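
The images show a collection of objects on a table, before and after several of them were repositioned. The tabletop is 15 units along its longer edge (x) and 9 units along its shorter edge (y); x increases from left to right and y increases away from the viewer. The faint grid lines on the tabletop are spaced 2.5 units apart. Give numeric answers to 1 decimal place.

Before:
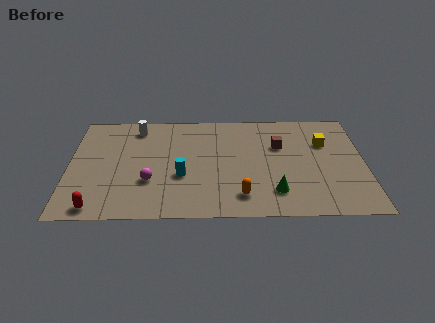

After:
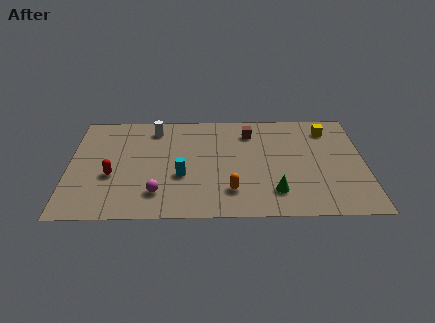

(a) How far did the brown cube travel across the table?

1.9

The brown cube was near (10.7, 5.9) before and (9.2, 7.1) after, so it travelled √(1.5² + 1.2²) ≈ 1.9 units.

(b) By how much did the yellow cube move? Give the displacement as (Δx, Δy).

(0.2, 1.2)

The yellow cube was at about (13.0, 6.1) and moved to about (13.2, 7.3).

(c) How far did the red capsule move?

2.7

The red capsule moved from about (1.5, 0.9) to (2.2, 3.5), a distance of √(0.7² + 2.6²) ≈ 2.7.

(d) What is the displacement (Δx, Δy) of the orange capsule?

(-0.5, 0.4)

The orange capsule started near (8.7, 1.7) and ended near (8.2, 2.1).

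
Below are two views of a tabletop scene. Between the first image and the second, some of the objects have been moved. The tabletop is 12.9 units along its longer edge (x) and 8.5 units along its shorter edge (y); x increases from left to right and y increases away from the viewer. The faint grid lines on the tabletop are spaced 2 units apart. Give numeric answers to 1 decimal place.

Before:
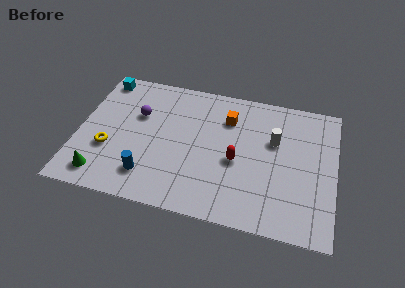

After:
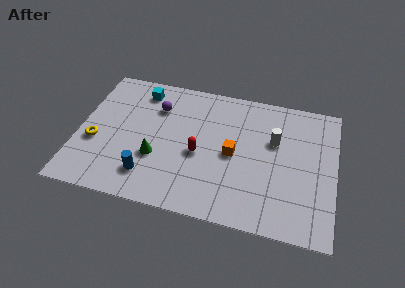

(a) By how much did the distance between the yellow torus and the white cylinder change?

+0.6

Before: roughly 8.5 units apart; after: 9.1. That's 0.6 units further apart.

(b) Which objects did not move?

the blue cylinder and the white cylinder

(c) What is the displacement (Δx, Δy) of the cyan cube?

(2.0, -0.4)

The cyan cube started near (0.9, 7.5) and ended near (2.9, 7.1).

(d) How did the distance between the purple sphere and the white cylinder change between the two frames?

-0.8

Before: roughly 6.9 units apart; after: 6.1. That's 0.8 units closer together.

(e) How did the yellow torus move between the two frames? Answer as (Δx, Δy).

(-0.7, 0.3)

From the two frames, the yellow torus sits at roughly (1.6, 3.0) before and (0.9, 3.3) after.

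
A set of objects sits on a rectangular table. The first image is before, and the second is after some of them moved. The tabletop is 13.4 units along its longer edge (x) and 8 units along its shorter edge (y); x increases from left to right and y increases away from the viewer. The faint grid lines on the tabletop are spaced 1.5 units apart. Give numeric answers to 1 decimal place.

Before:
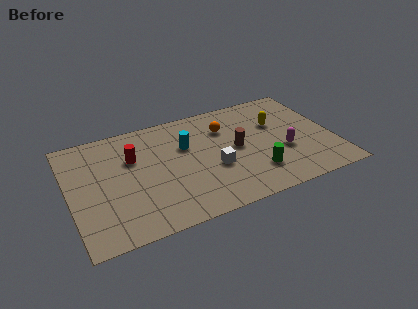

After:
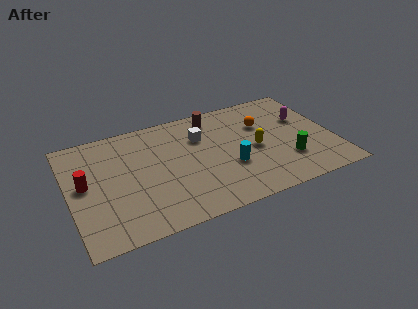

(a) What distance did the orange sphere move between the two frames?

1.9

The orange sphere was near (8.1, 5.8) before and (10.0, 5.4) after, so it travelled √(1.9² + 0.4²) ≈ 1.9 units.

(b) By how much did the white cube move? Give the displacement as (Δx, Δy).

(-0.4, 2.5)

The white cube was at about (7.2, 3.1) and moved to about (6.8, 5.6).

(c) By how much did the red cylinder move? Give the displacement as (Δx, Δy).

(-2.5, -1.0)

From the two frames, the red cylinder sits at roughly (3.3, 5.3) before and (0.8, 4.3) after.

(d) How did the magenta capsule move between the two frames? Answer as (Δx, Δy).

(1.3, 2.1)

The magenta capsule started near (10.8, 3.0) and ended near (12.1, 5.1).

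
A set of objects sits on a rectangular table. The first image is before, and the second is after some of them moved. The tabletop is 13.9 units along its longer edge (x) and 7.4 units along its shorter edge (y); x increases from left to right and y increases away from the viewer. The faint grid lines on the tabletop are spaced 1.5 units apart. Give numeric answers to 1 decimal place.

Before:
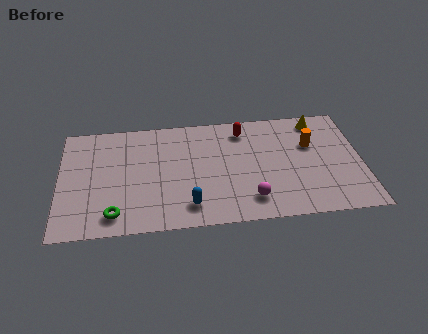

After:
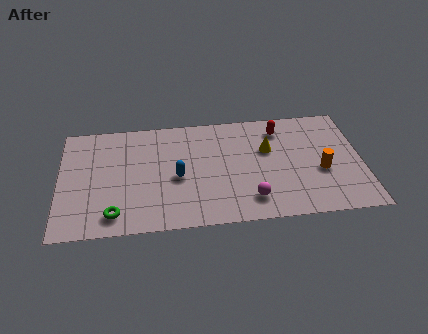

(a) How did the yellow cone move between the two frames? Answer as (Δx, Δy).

(-2.4, -1.7)

From the two frames, the yellow cone sits at roughly (12.0, 6.4) before and (9.6, 4.7) after.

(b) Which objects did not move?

the magenta sphere and the green torus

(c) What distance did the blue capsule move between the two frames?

2.0

The blue capsule moved from about (5.9, 1.4) to (5.4, 3.3), a distance of √(0.5² + 1.9²) ≈ 2.0.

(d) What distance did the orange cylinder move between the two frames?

1.8

The orange cylinder was near (11.6, 4.8) before and (12.0, 3.0) after, so it travelled √(0.4² + 1.8²) ≈ 1.8 units.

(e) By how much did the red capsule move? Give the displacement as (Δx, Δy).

(1.7, -0.1)

From the two frames, the red capsule sits at roughly (8.5, 6.1) before and (10.2, 6.0) after.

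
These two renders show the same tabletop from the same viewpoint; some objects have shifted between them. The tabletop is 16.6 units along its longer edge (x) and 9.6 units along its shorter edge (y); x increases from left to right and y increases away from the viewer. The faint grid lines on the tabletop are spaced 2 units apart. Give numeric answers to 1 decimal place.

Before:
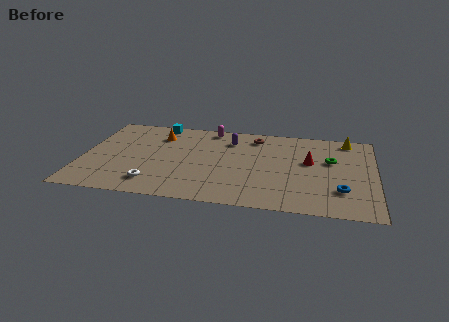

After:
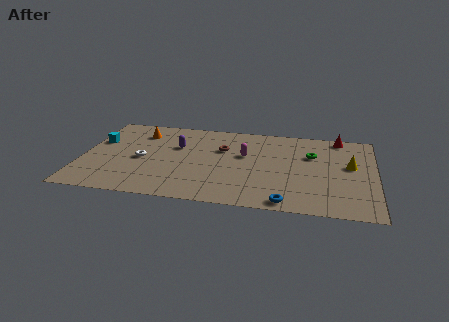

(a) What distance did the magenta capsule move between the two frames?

3.5

From (7.1, 8.6) to (9.2, 5.8), the magenta capsule covered √(2.1² + 2.8²) ≈ 3.5 units.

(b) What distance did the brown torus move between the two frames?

2.5

From (9.7, 8.0) to (7.9, 6.3), the brown torus covered √(1.8² + 1.7²) ≈ 2.5 units.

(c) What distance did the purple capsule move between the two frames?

3.2

The purple capsule was near (8.3, 7.4) before and (5.3, 6.2) after, so it travelled √(3.0² + 1.2²) ≈ 3.2 units.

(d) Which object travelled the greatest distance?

the cyan cube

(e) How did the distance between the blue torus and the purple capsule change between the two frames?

+0.3

The distance was about 8.0 in the first image and 8.3 in the second, so they moved 0.3 units further apart.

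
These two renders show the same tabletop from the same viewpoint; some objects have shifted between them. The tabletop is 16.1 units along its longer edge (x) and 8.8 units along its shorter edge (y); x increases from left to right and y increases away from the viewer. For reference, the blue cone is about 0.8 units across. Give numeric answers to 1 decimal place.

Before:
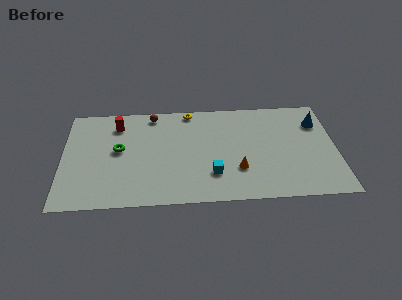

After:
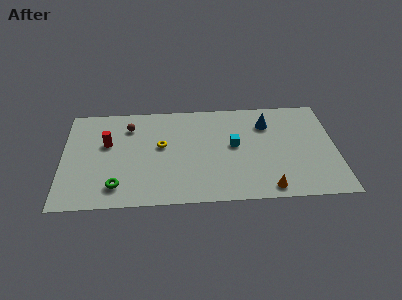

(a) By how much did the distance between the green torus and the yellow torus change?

-1.1

They were about 5.3 units apart before and 4.2 after — 1.1 units closer together.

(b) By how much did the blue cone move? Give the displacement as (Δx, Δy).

(-3.0, 0.1)

From the two frames, the blue cone sits at roughly (15.1, 6.5) before and (12.1, 6.6) after.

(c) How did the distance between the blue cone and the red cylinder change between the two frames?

-2.3

The distance was about 11.9 in the first image and 9.6 in the second, so they moved 2.3 units closer together.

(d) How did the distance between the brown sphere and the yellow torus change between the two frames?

+0.4

The distance was about 2.2 in the first image and 2.6 in the second, so they moved 0.4 units further apart.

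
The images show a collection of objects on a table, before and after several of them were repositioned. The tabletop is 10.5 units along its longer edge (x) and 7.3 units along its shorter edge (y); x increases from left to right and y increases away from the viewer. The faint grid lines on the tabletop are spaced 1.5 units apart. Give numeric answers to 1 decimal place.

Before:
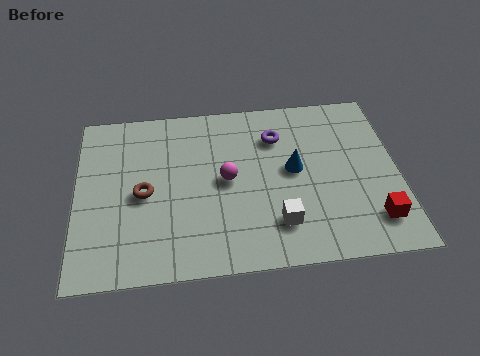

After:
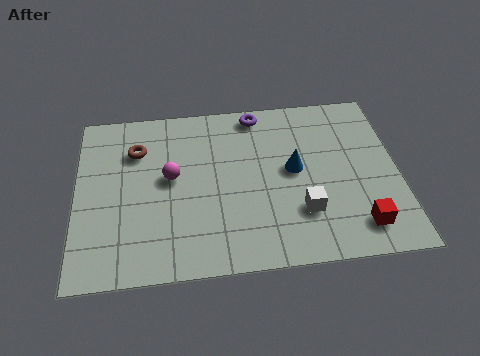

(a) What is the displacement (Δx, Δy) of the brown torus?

(-0.2, 1.9)

From the two frames, the brown torus sits at roughly (2.2, 3.4) before and (2.0, 5.3) after.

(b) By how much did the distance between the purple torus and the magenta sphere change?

+1.4

The distance was about 2.4 in the first image and 3.8 in the second, so they moved 1.4 units further apart.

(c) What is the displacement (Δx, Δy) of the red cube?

(-0.5, -0.2)

The red cube was at about (9.6, 1.5) and moved to about (9.1, 1.3).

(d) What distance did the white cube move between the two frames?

0.9

The white cube was near (6.5, 1.7) before and (7.3, 2.1) after, so it travelled √(0.8² + 0.4²) ≈ 0.9 units.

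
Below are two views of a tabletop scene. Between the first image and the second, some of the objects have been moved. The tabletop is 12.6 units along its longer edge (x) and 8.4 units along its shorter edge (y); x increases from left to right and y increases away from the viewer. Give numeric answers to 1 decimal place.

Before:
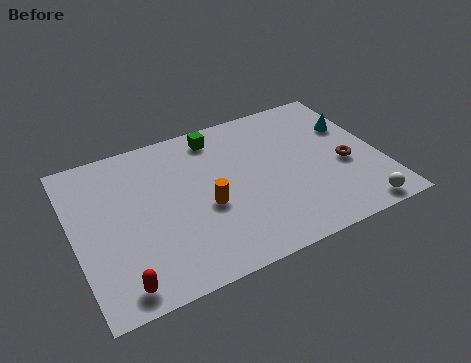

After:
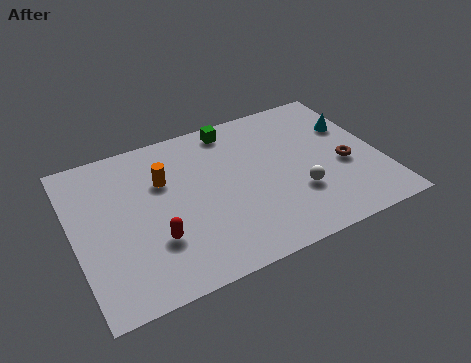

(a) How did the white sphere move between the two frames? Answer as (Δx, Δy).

(-2.2, 1.9)

The white sphere started near (11.2, 0.8) and ended near (9.0, 2.7).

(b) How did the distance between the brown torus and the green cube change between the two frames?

-0.4

The distance was about 6.1 in the first image and 5.7 in the second, so they moved 0.4 units closer together.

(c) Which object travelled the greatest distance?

the white sphere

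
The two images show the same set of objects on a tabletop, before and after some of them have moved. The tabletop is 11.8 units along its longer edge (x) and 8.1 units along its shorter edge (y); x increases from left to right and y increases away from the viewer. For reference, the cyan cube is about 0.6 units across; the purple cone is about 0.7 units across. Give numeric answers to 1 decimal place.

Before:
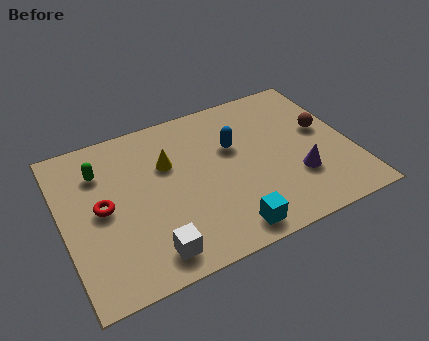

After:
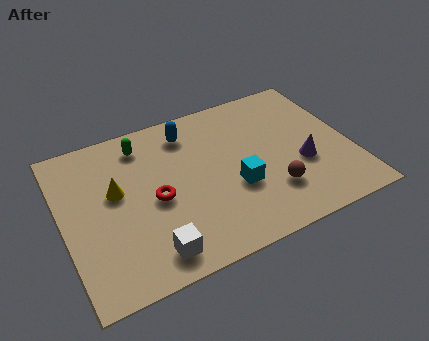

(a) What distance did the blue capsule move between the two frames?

2.3

The blue capsule was near (7.1, 5.1) before and (5.4, 6.6) after, so it travelled √(1.7² + 1.5²) ≈ 2.3 units.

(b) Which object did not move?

the white cube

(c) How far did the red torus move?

2.1

The red torus was near (1.6, 4.1) before and (3.7, 3.7) after, so it travelled √(2.1² + 0.4²) ≈ 2.1 units.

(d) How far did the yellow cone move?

2.3

The yellow cone moved from about (4.4, 5.3) to (2.2, 4.7), a distance of √(2.2² + 0.6²) ≈ 2.3.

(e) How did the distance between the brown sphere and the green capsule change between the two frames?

-2.6

The distance was about 9.2 in the first image and 6.6 in the second, so they moved 2.6 units closer together.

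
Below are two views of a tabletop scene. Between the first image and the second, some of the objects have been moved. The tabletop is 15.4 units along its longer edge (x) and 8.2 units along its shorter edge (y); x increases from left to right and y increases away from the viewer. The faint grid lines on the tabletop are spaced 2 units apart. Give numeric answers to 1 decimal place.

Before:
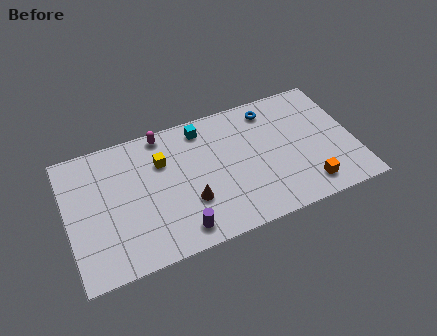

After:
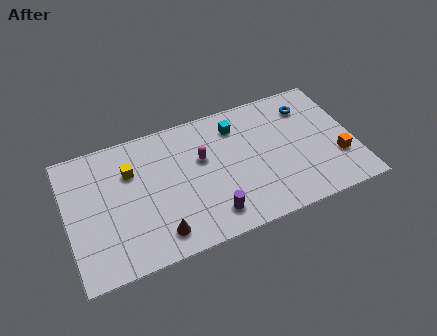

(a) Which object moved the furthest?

the magenta capsule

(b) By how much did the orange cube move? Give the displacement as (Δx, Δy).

(1.8, 1.2)

The orange cube was at about (12.6, 1.4) and moved to about (14.4, 2.6).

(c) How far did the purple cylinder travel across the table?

1.7

The purple cylinder moved from about (5.7, 1.2) to (7.4, 1.5), a distance of √(1.7² + 0.3²) ≈ 1.7.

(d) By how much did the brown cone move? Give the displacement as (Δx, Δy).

(-1.8, -1.3)

The brown cone was at about (6.4, 2.7) and moved to about (4.6, 1.4).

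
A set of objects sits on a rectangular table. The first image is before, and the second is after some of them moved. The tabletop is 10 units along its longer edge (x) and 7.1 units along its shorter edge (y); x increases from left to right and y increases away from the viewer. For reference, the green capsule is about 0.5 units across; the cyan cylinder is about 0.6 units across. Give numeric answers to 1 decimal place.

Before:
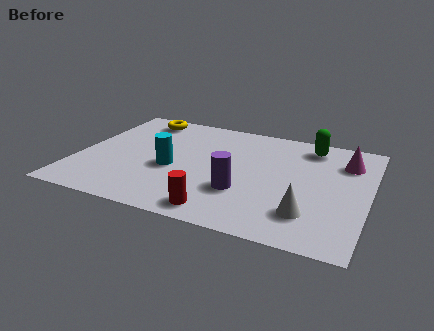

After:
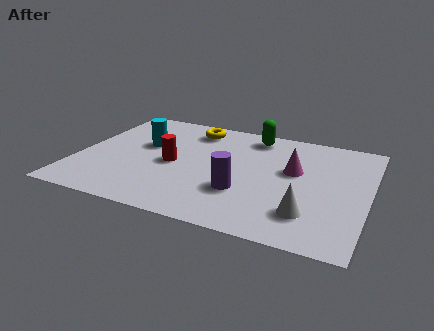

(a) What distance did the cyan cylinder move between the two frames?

1.7

From (3.3, 3.0) to (2.2, 4.3), the cyan cylinder covered √(1.1² + 1.3²) ≈ 1.7 units.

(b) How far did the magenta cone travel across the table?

2.0

From (9.1, 5.3) to (7.4, 4.2), the magenta cone covered √(1.7² + 1.1²) ≈ 2.0 units.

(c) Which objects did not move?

the purple cylinder and the white cone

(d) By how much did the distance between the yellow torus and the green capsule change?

-3.9

Before: roughly 6.0 units apart; after: 2.1. That's 3.9 units closer together.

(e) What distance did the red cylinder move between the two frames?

3.1

The red cylinder was near (5.2, 0.9) before and (3.3, 3.3) after, so it travelled √(1.9² + 2.4²) ≈ 3.1 units.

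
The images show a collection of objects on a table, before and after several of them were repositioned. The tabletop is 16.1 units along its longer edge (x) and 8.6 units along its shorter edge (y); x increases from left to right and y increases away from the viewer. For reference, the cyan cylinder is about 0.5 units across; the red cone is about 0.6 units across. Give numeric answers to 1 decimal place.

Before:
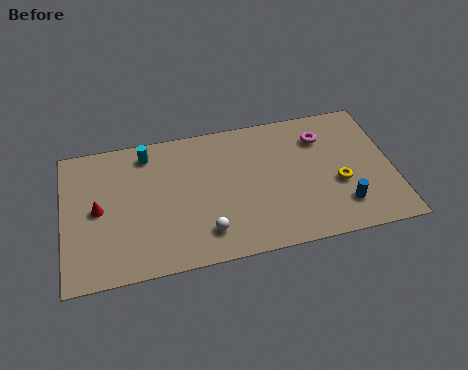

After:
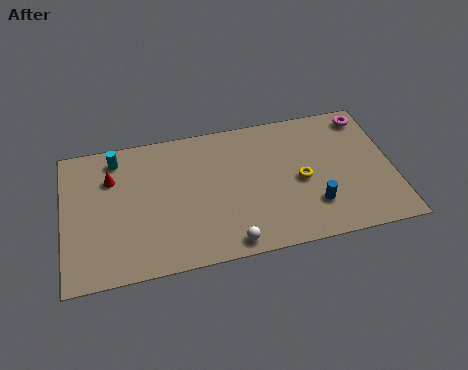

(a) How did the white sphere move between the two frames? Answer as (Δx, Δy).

(1.1, -0.9)

From the two frames, the white sphere sits at roughly (6.8, 1.8) before and (7.9, 0.9) after.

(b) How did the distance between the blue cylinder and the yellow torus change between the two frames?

+0.4

The distance was about 1.4 in the first image and 1.8 in the second, so they moved 0.4 units further apart.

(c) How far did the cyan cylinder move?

1.5

From (4.2, 7.3) to (2.7, 7.3), the cyan cylinder covered √(1.5² + 0.0²) ≈ 1.5 units.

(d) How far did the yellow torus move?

1.9

The yellow torus was near (13.4, 3.4) before and (11.6, 4.0) after, so it travelled √(1.8² + 0.6²) ≈ 1.9 units.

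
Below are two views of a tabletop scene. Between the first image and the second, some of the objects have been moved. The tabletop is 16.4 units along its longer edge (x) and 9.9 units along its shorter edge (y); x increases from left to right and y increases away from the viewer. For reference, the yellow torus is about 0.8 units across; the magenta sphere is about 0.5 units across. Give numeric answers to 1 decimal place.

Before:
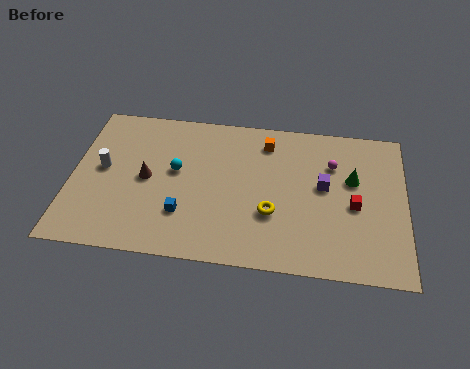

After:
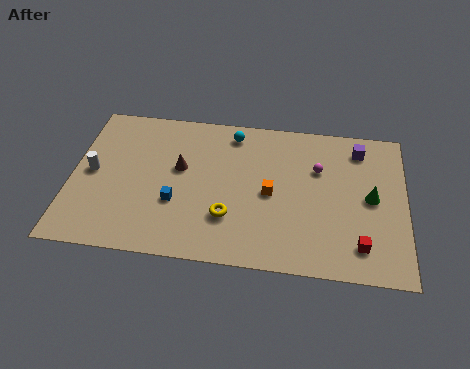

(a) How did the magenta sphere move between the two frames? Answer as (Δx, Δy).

(-0.7, -0.4)

The magenta sphere started near (12.8, 7.0) and ended near (12.1, 6.6).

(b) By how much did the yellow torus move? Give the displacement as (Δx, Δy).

(-2.1, -0.5)

The yellow torus was at about (9.9, 3.4) and moved to about (7.8, 2.9).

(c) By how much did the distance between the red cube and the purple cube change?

+4.4

They were about 1.9 units apart before and 6.3 after — 4.4 units further apart.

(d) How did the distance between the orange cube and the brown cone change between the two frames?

-2.0

They were about 6.6 units apart before and 4.6 after — 2.0 units closer together.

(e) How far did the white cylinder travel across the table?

0.6

The white cylinder moved from about (1.5, 5.3) to (1.0, 5.0), a distance of √(0.5² + 0.3²) ≈ 0.6.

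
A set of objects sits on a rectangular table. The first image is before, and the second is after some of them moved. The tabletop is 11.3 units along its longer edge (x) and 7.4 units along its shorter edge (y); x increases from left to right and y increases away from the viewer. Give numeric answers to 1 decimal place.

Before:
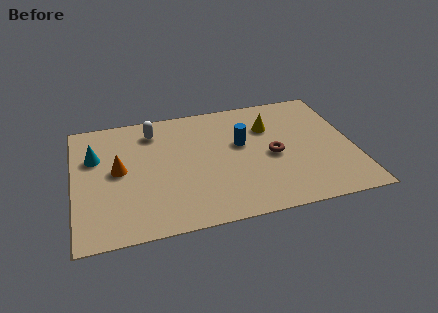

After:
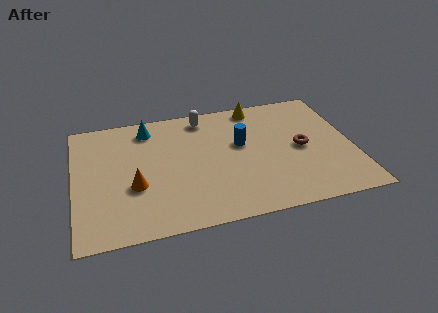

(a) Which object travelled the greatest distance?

the cyan cone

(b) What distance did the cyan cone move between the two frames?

2.6

The cyan cone was near (0.9, 4.9) before and (3.1, 6.2) after, so it travelled √(2.2² + 1.3²) ≈ 2.6 units.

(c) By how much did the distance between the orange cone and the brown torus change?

+0.6

Before: roughly 6.2 units apart; after: 6.8. That's 0.6 units further apart.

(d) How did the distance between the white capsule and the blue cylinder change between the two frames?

-1.4

The distance was about 3.8 in the first image and 2.4 in the second, so they moved 1.4 units closer together.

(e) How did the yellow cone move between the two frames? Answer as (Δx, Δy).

(-0.4, 1.4)

The yellow cone started near (8.0, 5.2) and ended near (7.6, 6.6).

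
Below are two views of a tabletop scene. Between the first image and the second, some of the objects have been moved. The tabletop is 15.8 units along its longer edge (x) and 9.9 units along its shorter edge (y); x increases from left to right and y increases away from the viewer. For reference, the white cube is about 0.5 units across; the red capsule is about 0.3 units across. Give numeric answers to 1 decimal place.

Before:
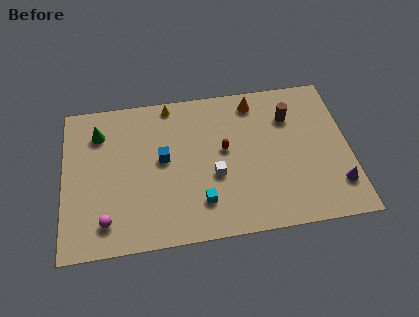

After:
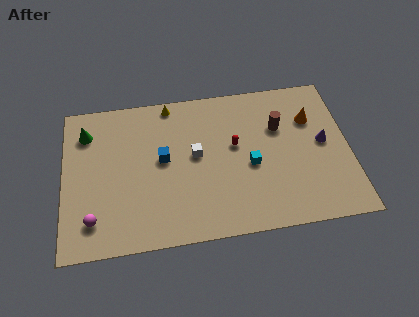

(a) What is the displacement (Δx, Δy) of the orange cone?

(3.1, -1.6)

The orange cone was at about (10.7, 8.5) and moved to about (13.8, 6.9).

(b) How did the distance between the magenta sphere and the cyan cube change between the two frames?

+3.8

Before: roughly 5.2 units apart; after: 9.0. That's 3.8 units further apart.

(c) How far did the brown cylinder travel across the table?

0.8

The brown cylinder moved from about (12.6, 7.2) to (12.0, 6.6), a distance of √(0.6² + 0.6²) ≈ 0.8.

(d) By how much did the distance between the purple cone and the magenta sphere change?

+0.5

The distance was about 12.7 in the first image and 13.2 in the second, so they moved 0.5 units further apart.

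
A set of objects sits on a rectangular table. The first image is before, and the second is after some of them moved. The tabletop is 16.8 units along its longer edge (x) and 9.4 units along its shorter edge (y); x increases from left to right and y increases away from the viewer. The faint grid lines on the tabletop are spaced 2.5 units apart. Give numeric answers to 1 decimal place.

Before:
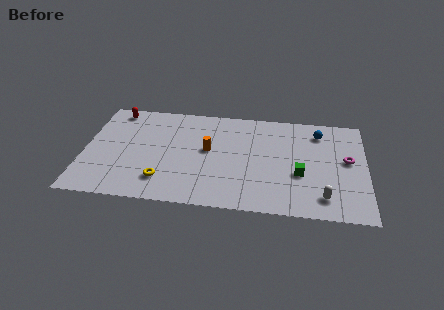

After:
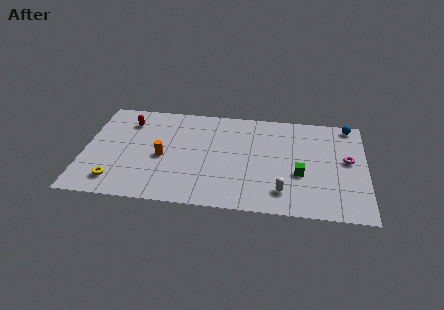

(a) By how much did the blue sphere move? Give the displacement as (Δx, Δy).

(1.8, 0.9)

From the two frames, the blue sphere sits at roughly (14.0, 7.6) before and (15.8, 8.5) after.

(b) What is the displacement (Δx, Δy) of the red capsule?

(0.8, -1.0)

The red capsule started near (1.7, 8.3) and ended near (2.5, 7.3).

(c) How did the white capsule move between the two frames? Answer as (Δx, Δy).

(-2.4, 0.2)

The white capsule was at about (14.3, 1.7) and moved to about (11.9, 1.9).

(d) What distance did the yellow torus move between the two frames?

2.8

The yellow torus was near (4.8, 2.1) before and (2.0, 1.7) after, so it travelled √(2.8² + 0.4²) ≈ 2.8 units.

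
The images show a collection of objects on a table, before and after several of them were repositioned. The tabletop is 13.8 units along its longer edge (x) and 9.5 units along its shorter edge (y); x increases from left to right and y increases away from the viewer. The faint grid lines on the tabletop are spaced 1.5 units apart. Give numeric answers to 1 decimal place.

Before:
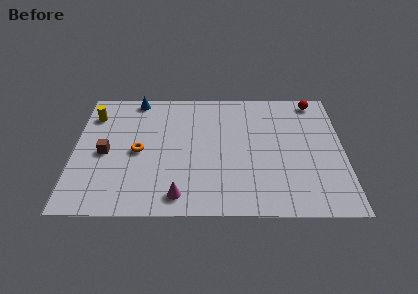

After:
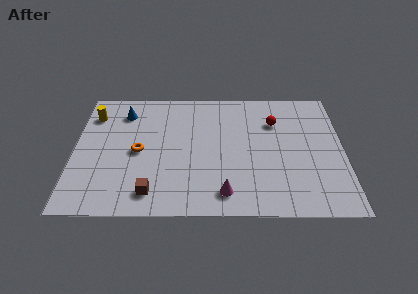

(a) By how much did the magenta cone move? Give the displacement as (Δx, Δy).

(2.3, 0.2)

From the two frames, the magenta cone sits at roughly (5.4, 1.3) before and (7.7, 1.5) after.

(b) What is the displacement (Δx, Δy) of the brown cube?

(2.4, -2.9)

From the two frames, the brown cube sits at roughly (1.6, 4.4) before and (4.0, 1.5) after.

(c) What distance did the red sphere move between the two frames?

2.7

The red sphere moved from about (12.4, 8.5) to (10.3, 6.8), a distance of √(2.1² + 1.7²) ≈ 2.7.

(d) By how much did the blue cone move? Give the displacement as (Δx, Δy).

(-0.6, -1.1)

The blue cone was at about (3.1, 8.6) and moved to about (2.5, 7.5).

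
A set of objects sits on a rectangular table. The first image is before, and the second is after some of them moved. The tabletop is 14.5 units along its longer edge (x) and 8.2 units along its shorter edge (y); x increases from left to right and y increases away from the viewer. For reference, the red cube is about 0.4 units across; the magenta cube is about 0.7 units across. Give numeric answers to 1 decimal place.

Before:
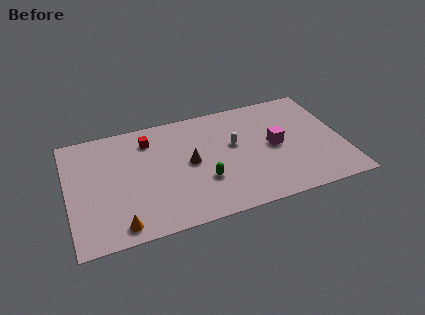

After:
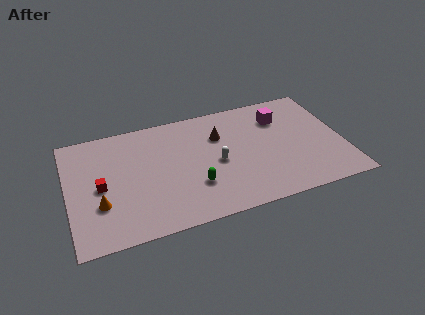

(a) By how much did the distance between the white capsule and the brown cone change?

-0.6

The distance was about 2.5 in the first image and 1.9 in the second, so they moved 0.6 units closer together.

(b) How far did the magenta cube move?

2.1

From (10.9, 4.1) to (11.4, 6.1), the magenta cube covered √(0.5² + 2.0²) ≈ 2.1 units.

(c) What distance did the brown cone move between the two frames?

2.3

The brown cone moved from about (6.4, 4.2) to (8.1, 5.7), a distance of √(1.7² + 1.5²) ≈ 2.3.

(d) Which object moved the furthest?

the red cube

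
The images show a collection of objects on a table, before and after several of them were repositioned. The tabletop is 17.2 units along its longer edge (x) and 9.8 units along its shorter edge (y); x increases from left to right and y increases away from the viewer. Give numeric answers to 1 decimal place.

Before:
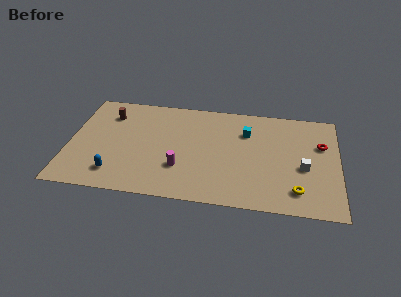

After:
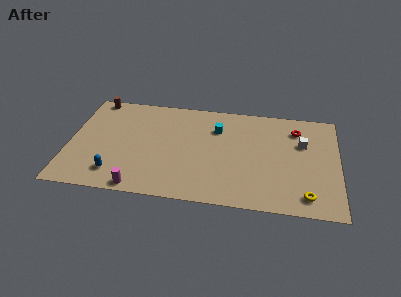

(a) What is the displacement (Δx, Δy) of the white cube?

(-0.1, 2.3)

The white cube was at about (15.0, 4.1) and moved to about (14.9, 6.4).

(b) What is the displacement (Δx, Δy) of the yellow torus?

(0.6, -0.4)

From the two frames, the yellow torus sits at roughly (14.6, 1.9) before and (15.2, 1.5) after.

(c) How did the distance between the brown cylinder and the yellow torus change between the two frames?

+2.3

Before: roughly 13.4 units apart; after: 15.7. That's 2.3 units further apart.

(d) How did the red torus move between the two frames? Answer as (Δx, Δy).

(-1.6, 1.3)

The red torus started near (16.1, 6.4) and ended near (14.5, 7.7).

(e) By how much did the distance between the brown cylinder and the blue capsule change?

+1.7

They were about 5.6 units apart before and 7.3 after — 1.7 units further apart.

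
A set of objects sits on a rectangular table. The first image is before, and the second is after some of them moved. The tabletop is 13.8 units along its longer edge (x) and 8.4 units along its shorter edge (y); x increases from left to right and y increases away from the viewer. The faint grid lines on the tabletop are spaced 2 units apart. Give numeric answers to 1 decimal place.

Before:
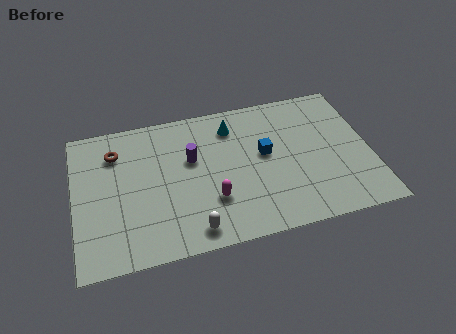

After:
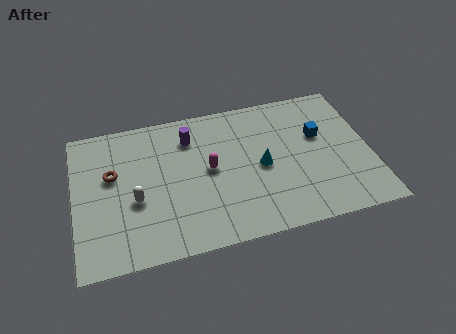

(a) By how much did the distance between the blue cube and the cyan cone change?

+0.6

They were about 2.4 units apart before and 3.0 after — 0.6 units further apart.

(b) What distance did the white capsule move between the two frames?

3.4

The white capsule moved from about (5.3, 1.1) to (2.8, 3.4), a distance of √(2.5² + 2.3²) ≈ 3.4.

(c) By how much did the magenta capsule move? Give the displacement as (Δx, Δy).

(0.0, 1.8)

The magenta capsule started near (6.3, 2.6) and ended near (6.3, 4.4).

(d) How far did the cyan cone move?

3.0

From (7.5, 6.7) to (8.7, 4.0), the cyan cone covered √(1.2² + 2.7²) ≈ 3.0 units.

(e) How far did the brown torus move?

1.3

The brown torus was near (2.0, 6.4) before and (1.8, 5.1) after, so it travelled √(0.2² + 1.3²) ≈ 1.3 units.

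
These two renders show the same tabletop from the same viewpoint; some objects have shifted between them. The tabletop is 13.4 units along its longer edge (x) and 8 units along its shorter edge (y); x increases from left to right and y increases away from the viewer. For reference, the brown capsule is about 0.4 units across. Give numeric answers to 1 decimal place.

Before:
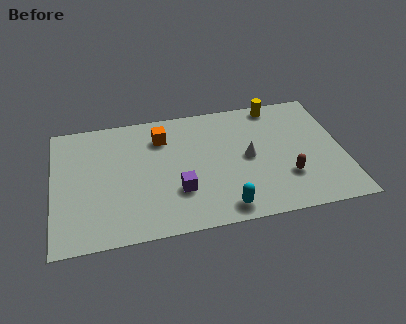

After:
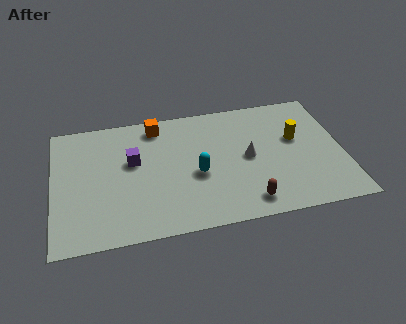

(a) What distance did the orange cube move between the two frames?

0.8

From (5.1, 6.1) to (4.9, 6.9), the orange cube covered √(0.2² + 0.8²) ≈ 0.8 units.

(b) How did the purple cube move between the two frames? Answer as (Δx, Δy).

(-2.0, 2.3)

The purple cube was at about (5.7, 2.5) and moved to about (3.7, 4.8).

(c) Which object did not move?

the white cone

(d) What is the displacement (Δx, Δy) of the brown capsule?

(-1.9, -1.2)

From the two frames, the brown capsule sits at roughly (10.7, 2.4) before and (8.8, 1.2) after.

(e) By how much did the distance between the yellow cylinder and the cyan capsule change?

-1.9

The distance was about 6.8 in the first image and 4.9 in the second, so they moved 1.9 units closer together.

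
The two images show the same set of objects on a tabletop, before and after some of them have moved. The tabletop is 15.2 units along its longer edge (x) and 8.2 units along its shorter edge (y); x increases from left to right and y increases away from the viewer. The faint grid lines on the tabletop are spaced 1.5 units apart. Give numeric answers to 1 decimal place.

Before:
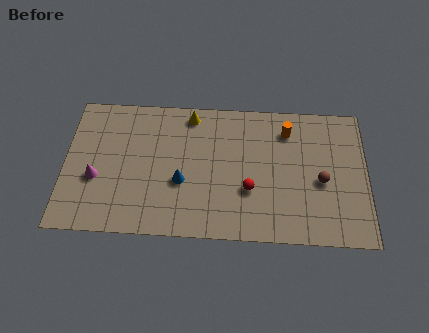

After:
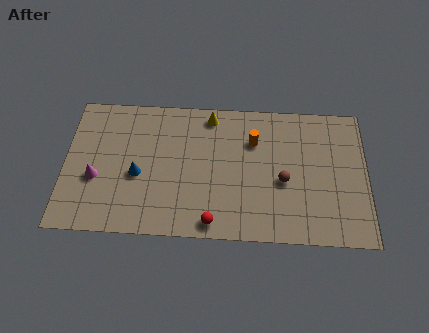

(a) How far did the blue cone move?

2.2

From (5.9, 3.2) to (3.7, 3.5), the blue cone covered √(2.2² + 0.3²) ≈ 2.2 units.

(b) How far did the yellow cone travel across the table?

1.0

From (6.3, 7.2) to (7.3, 7.2), the yellow cone covered √(1.0² + 0.0²) ≈ 1.0 units.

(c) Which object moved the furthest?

the red sphere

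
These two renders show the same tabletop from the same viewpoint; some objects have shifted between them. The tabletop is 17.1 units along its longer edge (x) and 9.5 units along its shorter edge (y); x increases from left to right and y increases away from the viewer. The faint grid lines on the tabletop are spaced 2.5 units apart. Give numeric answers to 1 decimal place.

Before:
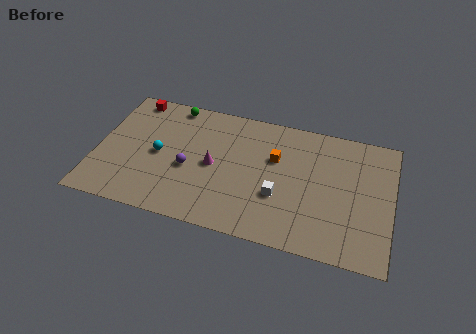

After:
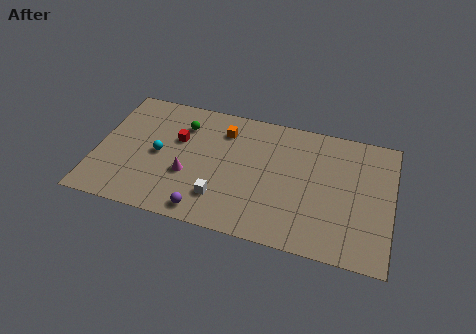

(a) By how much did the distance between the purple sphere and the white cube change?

-3.9

They were about 5.3 units apart before and 1.4 after — 3.9 units closer together.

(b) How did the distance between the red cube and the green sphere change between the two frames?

-1.2

The distance was about 2.4 in the first image and 1.2 in the second, so they moved 1.2 units closer together.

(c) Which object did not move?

the cyan sphere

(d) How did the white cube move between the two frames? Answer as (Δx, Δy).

(-3.3, -1.1)

The white cube was at about (10.7, 3.4) and moved to about (7.4, 2.3).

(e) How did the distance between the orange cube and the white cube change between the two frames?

+2.4

Before: roughly 2.7 units apart; after: 5.1. That's 2.4 units further apart.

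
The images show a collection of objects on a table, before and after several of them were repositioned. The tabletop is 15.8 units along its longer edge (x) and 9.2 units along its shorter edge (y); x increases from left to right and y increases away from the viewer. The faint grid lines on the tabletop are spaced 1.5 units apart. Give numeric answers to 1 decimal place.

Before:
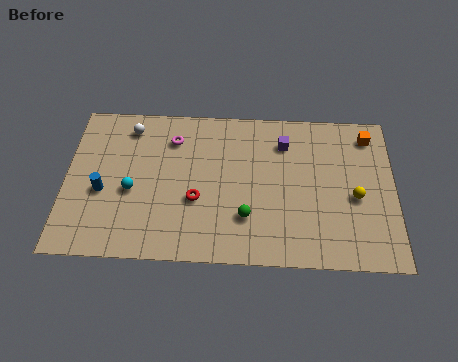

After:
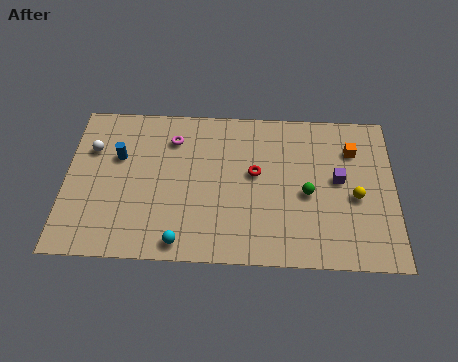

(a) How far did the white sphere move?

2.3

The white sphere moved from about (3.0, 7.7) to (1.2, 6.3), a distance of √(1.8² + 1.4²) ≈ 2.3.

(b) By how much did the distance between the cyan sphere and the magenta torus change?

+2.4

Before: roughly 3.7 units apart; after: 6.1. That's 2.4 units further apart.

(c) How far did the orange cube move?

1.2

From (14.6, 7.7) to (13.8, 6.8), the orange cube covered √(0.8² + 0.9²) ≈ 1.2 units.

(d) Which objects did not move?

the yellow sphere and the magenta torus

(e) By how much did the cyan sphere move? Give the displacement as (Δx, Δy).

(2.4, -2.9)

From the two frames, the cyan sphere sits at roughly (3.2, 3.9) before and (5.6, 1.0) after.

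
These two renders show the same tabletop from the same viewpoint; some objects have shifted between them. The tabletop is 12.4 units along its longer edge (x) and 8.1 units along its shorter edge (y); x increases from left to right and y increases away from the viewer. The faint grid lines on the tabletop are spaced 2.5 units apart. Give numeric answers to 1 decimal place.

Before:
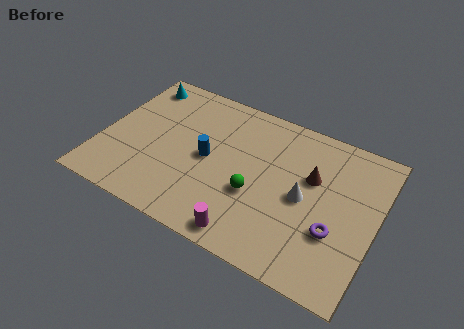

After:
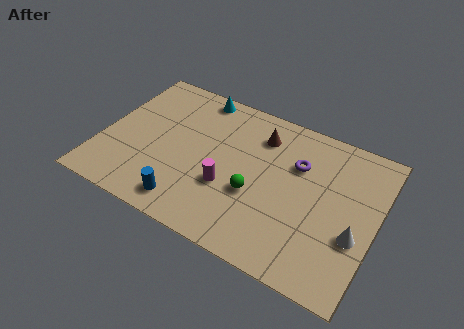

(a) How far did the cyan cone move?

2.7

The cyan cone was near (1.1, 6.9) before and (3.8, 7.3) after, so it travelled √(2.7² + 0.4²) ≈ 2.7 units.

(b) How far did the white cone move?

2.6

From (9.2, 3.9) to (11.6, 3.0), the white cone covered √(2.4² + 0.9²) ≈ 2.6 units.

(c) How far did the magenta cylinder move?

2.3

The magenta cylinder was near (7.1, 0.9) before and (5.9, 2.9) after, so it travelled √(1.2² + 2.0²) ≈ 2.3 units.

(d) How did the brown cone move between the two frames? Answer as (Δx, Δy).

(-2.5, 1.2)

The brown cone was at about (9.4, 5.1) and moved to about (6.9, 6.3).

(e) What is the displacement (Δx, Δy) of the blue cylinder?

(-0.5, -2.8)

From the two frames, the blue cylinder sits at roughly (4.8, 4.0) before and (4.3, 1.2) after.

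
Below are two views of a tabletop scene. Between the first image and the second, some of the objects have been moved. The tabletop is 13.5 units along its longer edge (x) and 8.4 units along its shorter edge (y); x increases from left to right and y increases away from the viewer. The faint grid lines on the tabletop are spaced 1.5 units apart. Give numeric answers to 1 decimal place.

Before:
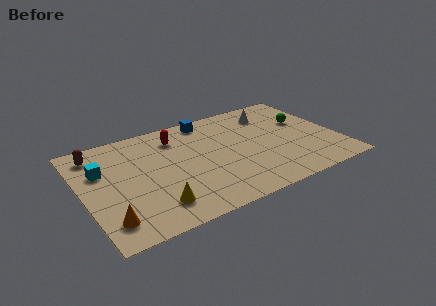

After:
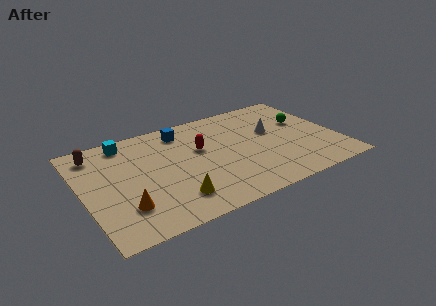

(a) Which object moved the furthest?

the cyan cube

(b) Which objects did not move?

the green sphere and the brown capsule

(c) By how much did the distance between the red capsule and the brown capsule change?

+1.4

They were about 4.2 units apart before and 5.6 after — 1.4 units further apart.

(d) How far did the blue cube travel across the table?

1.5

The blue cube was near (7.0, 7.4) before and (5.6, 7.0) after, so it travelled √(1.4² + 0.4²) ≈ 1.5 units.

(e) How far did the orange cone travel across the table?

1.1

The orange cone was near (1.0, 1.6) before and (1.9, 2.2) after, so it travelled √(0.9² + 0.6²) ≈ 1.1 units.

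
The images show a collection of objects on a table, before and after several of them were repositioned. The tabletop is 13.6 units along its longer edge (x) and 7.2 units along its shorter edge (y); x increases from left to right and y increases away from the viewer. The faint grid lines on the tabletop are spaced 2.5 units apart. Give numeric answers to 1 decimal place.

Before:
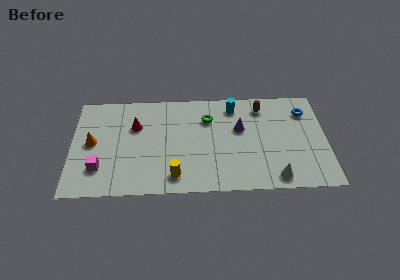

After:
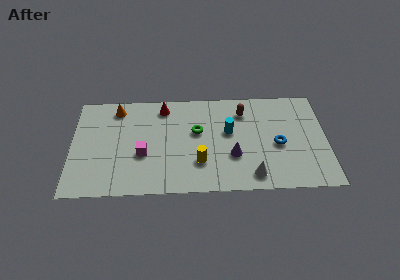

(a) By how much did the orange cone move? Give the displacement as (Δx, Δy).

(1.3, 2.4)

The orange cone started near (1.1, 3.7) and ended near (2.4, 6.1).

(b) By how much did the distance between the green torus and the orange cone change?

-1.7

Before: roughly 6.4 units apart; after: 4.7. That's 1.7 units closer together.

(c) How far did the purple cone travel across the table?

1.9

The purple cone was near (9.0, 4.4) before and (8.6, 2.5) after, so it travelled √(0.4² + 1.9²) ≈ 1.9 units.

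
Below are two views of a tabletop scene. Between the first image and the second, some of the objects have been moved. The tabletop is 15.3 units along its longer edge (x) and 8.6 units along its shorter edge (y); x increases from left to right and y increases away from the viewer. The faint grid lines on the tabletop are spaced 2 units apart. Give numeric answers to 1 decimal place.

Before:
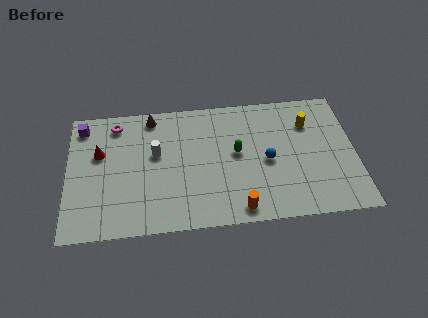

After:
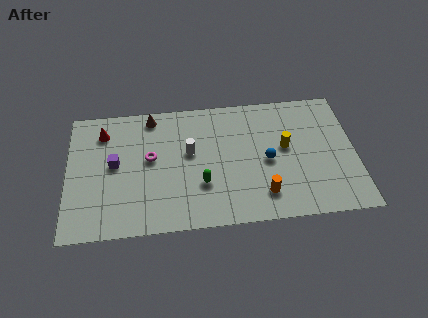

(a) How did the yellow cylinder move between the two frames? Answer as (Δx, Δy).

(-1.3, -1.5)

The yellow cylinder started near (12.9, 6.3) and ended near (11.6, 4.8).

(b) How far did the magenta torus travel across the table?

3.1

The magenta torus was near (2.6, 7.3) before and (4.4, 4.8) after, so it travelled √(1.8² + 2.5²) ≈ 3.1 units.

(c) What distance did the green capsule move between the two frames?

2.7

From (9.0, 4.7) to (7.1, 2.8), the green capsule covered √(1.9² + 1.9²) ≈ 2.7 units.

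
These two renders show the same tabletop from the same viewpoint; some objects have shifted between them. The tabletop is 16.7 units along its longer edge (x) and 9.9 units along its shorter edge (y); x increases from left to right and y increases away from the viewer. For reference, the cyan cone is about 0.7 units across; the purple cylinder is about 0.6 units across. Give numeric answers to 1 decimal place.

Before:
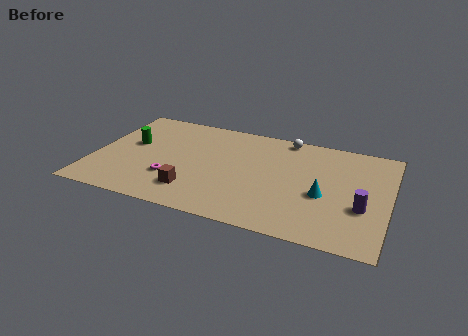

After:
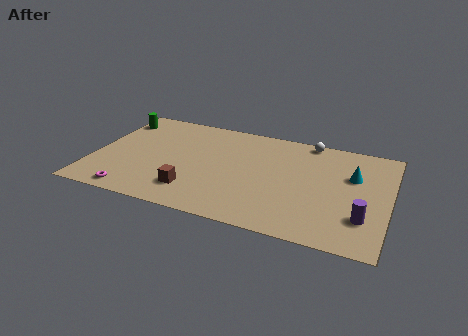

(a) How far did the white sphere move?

1.3

From (10.6, 9.0) to (11.9, 9.1), the white sphere covered √(1.3² + 0.1²) ≈ 1.3 units.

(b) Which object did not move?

the brown cube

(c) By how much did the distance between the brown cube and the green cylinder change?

+2.5

They were about 5.2 units apart before and 7.7 after — 2.5 units further apart.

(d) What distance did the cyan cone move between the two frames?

2.7

The cyan cone moved from about (13.1, 4.1) to (14.6, 6.4), a distance of √(1.5² + 2.3²) ≈ 2.7.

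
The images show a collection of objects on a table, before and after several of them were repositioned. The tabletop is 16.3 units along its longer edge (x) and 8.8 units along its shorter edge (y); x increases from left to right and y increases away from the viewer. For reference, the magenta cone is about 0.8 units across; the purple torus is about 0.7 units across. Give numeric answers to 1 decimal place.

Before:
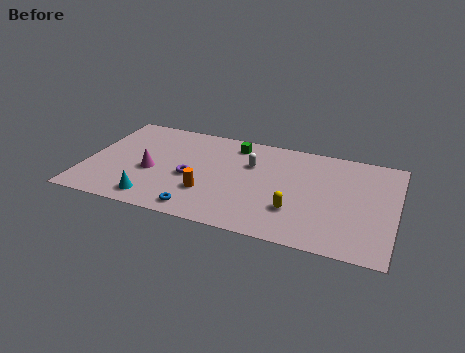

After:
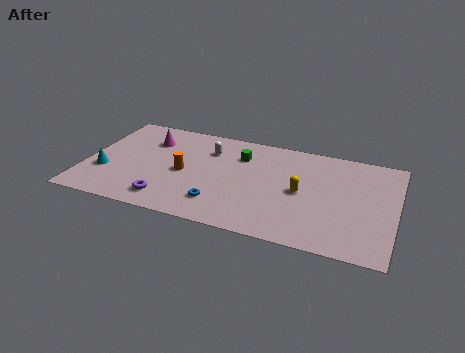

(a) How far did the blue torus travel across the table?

1.3

The blue torus was near (6.3, 1.1) before and (7.3, 2.0) after, so it travelled √(1.0² + 0.9²) ≈ 1.3 units.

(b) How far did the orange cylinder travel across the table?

2.0

The orange cylinder was near (6.6, 2.7) before and (5.2, 4.1) after, so it travelled √(1.4² + 1.4²) ≈ 2.0 units.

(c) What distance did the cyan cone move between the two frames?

3.3

The cyan cone was near (3.9, 1.3) before and (1.1, 3.0) after, so it travelled √(2.8² + 1.7²) ≈ 3.3 units.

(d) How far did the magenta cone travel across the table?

2.8

The magenta cone moved from about (3.5, 3.7) to (3.1, 6.5), a distance of √(0.4² + 2.8²) ≈ 2.8.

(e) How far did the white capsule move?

2.4

From (8.6, 5.9) to (6.3, 6.5), the white capsule covered √(2.3² + 0.6²) ≈ 2.4 units.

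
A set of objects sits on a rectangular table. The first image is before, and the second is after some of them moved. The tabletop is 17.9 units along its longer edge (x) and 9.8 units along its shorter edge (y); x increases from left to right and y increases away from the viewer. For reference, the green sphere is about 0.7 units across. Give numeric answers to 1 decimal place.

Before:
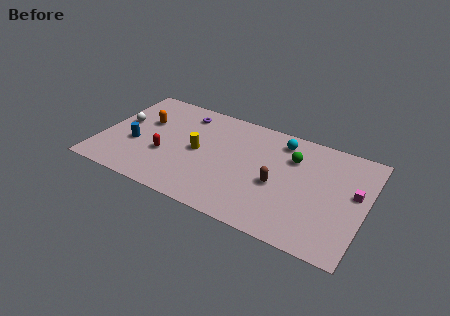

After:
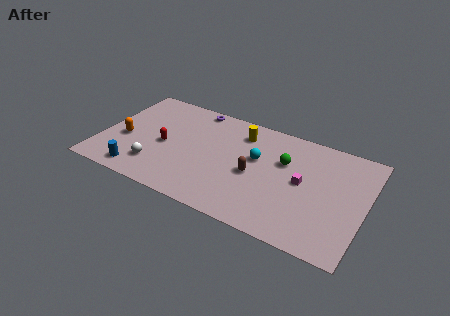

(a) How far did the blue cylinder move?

2.6

The blue cylinder moved from about (2.4, 3.8) to (3.0, 1.3), a distance of √(0.6² + 2.5²) ≈ 2.6.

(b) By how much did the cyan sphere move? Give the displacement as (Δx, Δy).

(-1.4, -2.3)

The cyan sphere was at about (11.9, 8.2) and moved to about (10.5, 5.9).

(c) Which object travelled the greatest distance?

the white sphere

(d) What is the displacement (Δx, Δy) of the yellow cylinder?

(2.6, 2.9)

From the two frames, the yellow cylinder sits at roughly (6.6, 4.9) before and (9.2, 7.8) after.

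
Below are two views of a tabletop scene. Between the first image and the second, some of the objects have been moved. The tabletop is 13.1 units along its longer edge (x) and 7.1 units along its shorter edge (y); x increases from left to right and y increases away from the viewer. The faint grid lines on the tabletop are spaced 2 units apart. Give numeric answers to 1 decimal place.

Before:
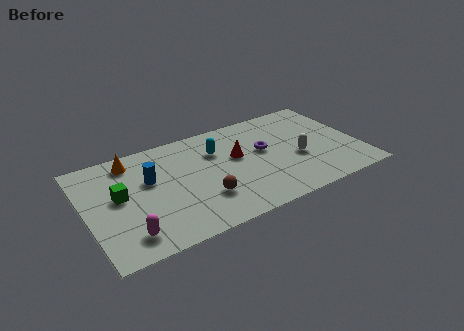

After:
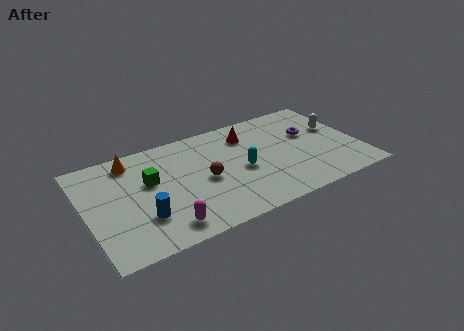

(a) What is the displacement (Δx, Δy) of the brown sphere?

(0.2, 1.2)

The brown sphere was at about (5.4, 2.1) and moved to about (5.6, 3.3).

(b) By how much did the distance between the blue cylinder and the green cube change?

+0.7

They were about 1.6 units apart before and 2.3 after — 0.7 units further apart.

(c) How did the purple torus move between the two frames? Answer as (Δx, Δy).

(2.3, 0.3)

The purple torus started near (8.6, 4.1) and ended near (10.9, 4.4).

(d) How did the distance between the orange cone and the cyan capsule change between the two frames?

+1.6

They were about 4.1 units apart before and 5.7 after — 1.6 units further apart.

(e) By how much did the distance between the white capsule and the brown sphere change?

+1.9

The distance was about 4.8 in the first image and 6.7 in the second, so they moved 1.9 units further apart.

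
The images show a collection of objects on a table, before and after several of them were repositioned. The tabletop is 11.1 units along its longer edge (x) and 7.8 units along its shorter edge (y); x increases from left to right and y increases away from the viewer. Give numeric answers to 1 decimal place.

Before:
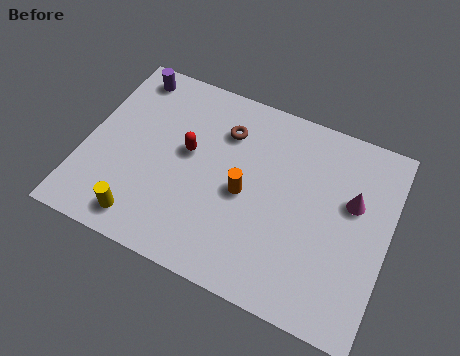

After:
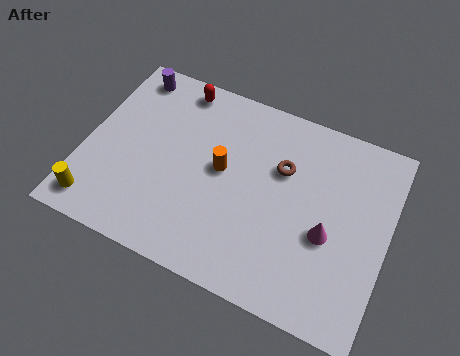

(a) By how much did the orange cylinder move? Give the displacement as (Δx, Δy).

(-0.9, 0.6)

The orange cylinder started near (5.9, 3.6) and ended near (5.0, 4.2).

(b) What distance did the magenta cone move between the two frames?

1.7

The magenta cone was near (9.7, 4.8) before and (9.0, 3.2) after, so it travelled √(0.7² + 1.6²) ≈ 1.7 units.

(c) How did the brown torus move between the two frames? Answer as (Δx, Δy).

(2.2, -0.7)

The brown torus started near (4.9, 5.8) and ended near (7.1, 5.1).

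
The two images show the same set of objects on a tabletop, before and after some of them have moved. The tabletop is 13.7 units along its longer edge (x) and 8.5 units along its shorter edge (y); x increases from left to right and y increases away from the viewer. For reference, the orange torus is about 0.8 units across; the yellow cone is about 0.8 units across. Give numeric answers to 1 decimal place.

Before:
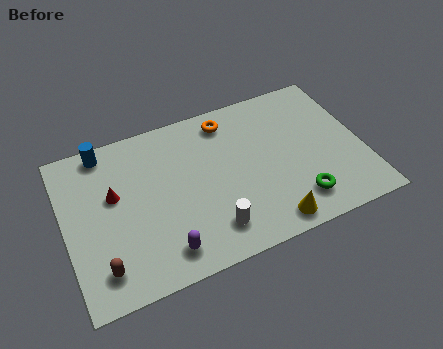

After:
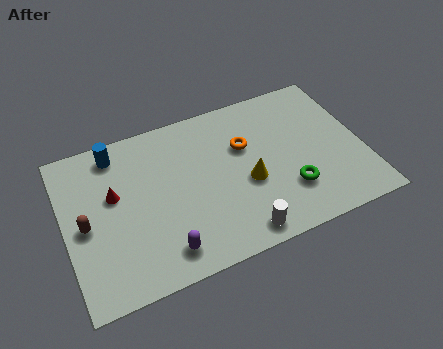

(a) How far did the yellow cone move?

2.6

The yellow cone moved from about (9.0, 1.0) to (8.3, 3.5), a distance of √(0.7² + 2.5²) ≈ 2.6.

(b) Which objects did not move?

the purple capsule and the red cone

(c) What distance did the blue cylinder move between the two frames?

0.6

From (2.1, 7.6) to (2.6, 7.3), the blue cylinder covered √(0.5² + 0.3²) ≈ 0.6 units.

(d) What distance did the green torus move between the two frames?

0.8

The green torus was near (10.4, 1.7) before and (10.1, 2.4) after, so it travelled √(0.3² + 0.7²) ≈ 0.8 units.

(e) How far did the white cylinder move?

1.4

From (6.4, 1.7) to (7.6, 1.0), the white cylinder covered √(1.2² + 0.7²) ≈ 1.4 units.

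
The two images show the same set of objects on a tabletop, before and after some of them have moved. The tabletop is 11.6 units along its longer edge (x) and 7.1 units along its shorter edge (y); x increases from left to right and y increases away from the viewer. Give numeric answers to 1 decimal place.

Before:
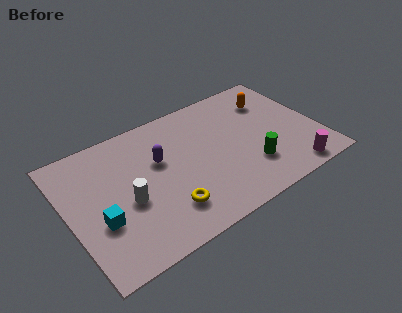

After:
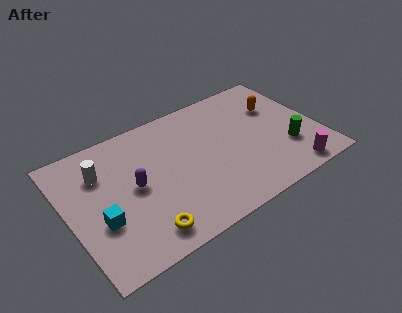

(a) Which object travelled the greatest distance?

the white cylinder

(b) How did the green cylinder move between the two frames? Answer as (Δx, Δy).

(1.8, 0.2)

The green cylinder started near (8.2, 2.0) and ended near (10.0, 2.2).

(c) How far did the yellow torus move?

1.3

The yellow torus was near (4.2, 1.7) before and (3.0, 1.1) after, so it travelled √(1.2² + 0.6²) ≈ 1.3 units.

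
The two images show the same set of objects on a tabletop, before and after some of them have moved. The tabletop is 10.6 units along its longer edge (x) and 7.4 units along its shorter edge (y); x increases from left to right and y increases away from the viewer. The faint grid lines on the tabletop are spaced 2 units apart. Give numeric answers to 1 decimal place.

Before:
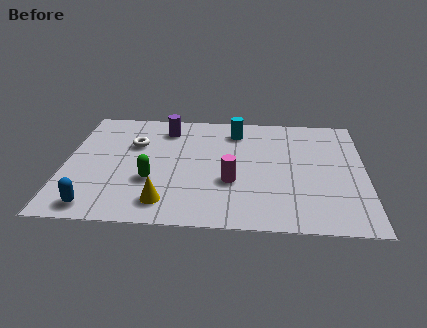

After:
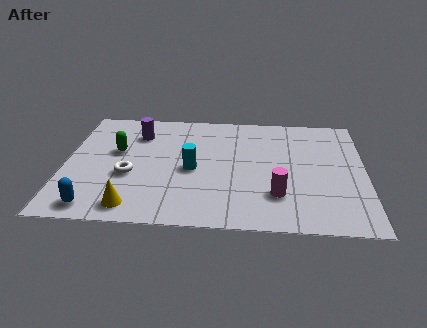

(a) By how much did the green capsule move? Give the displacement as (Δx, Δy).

(-1.3, 1.8)

The green capsule was at about (3.1, 2.6) and moved to about (1.8, 4.4).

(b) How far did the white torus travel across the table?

2.0

The white torus moved from about (2.4, 4.9) to (2.3, 2.9), a distance of √(0.1² + 2.0²) ≈ 2.0.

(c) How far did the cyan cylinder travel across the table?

3.0

From (6.0, 6.0) to (4.5, 3.4), the cyan cylinder covered √(1.5² + 2.6²) ≈ 3.0 units.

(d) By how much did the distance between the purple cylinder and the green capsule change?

-2.0

They were about 3.4 units apart before and 1.4 after — 2.0 units closer together.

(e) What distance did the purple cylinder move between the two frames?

1.1

From (3.5, 6.0) to (2.5, 5.6), the purple cylinder covered √(1.0² + 0.4²) ≈ 1.1 units.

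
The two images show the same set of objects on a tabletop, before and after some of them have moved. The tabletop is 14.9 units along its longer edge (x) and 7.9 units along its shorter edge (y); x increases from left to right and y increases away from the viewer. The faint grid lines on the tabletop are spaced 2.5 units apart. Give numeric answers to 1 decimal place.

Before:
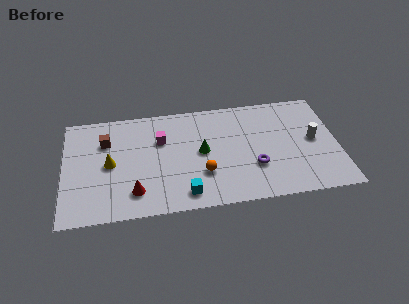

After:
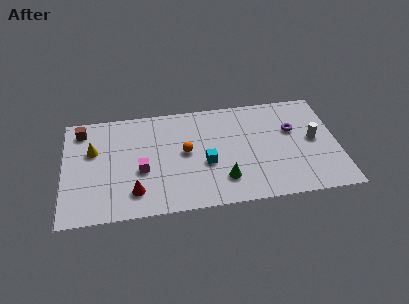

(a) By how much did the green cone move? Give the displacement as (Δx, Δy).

(1.1, -2.2)

The green cone was at about (7.5, 4.1) and moved to about (8.6, 1.9).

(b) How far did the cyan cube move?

2.3

The cyan cube was near (6.5, 1.2) before and (7.7, 3.2) after, so it travelled √(1.2² + 2.0²) ≈ 2.3 units.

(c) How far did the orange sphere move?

1.9

The orange sphere was near (7.5, 2.5) before and (6.6, 4.2) after, so it travelled √(0.9² + 1.7²) ≈ 1.9 units.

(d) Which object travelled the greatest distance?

the purple torus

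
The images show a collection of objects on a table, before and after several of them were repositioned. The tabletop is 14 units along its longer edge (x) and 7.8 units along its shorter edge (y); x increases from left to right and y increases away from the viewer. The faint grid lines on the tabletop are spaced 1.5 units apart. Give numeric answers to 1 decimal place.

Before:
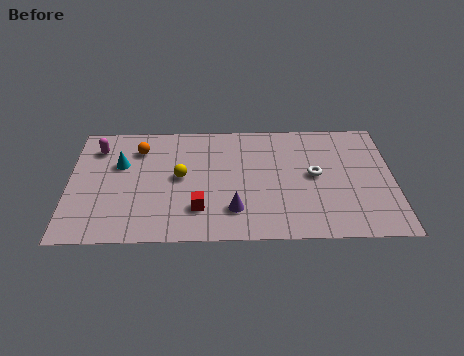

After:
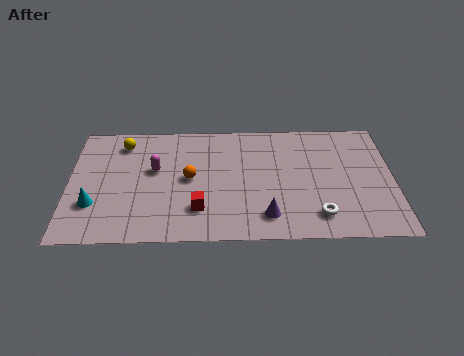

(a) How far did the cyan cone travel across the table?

2.8

The cyan cone moved from about (2.2, 5.0) to (1.1, 2.4), a distance of √(1.1² + 2.6²) ≈ 2.8.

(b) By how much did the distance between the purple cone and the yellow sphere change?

+4.7

The distance was about 3.2 in the first image and 7.9 in the second, so they moved 4.7 units further apart.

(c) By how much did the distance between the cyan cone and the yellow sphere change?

+1.4

They were about 2.8 units apart before and 4.2 after — 1.4 units further apart.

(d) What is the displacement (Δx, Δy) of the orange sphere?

(2.2, -2.0)

The orange sphere started near (3.0, 6.0) and ended near (5.2, 4.0).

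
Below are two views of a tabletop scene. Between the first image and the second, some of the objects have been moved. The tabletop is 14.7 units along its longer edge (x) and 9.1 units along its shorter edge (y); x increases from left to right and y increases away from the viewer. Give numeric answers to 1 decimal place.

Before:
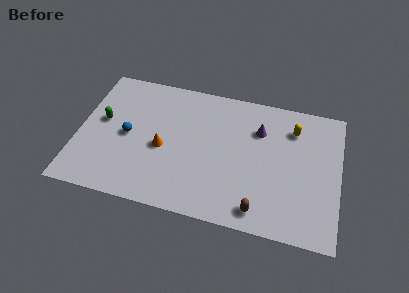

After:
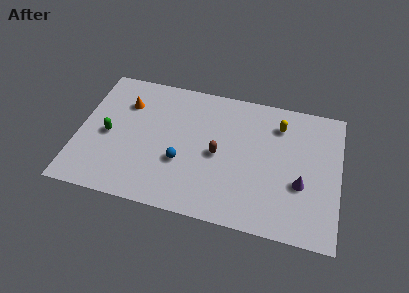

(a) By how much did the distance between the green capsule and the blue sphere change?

+2.6

The distance was about 1.7 in the first image and 4.3 in the second, so they moved 2.6 units further apart.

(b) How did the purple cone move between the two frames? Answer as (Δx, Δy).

(2.5, -3.1)

From the two frames, the purple cone sits at roughly (10.1, 6.5) before and (12.6, 3.4) after.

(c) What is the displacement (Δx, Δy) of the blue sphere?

(3.1, -1.1)

The blue sphere was at about (2.8, 4.4) and moved to about (5.9, 3.3).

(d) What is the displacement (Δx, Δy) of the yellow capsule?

(-0.8, 0.1)

The yellow capsule was at about (12.0, 7.0) and moved to about (11.2, 7.1).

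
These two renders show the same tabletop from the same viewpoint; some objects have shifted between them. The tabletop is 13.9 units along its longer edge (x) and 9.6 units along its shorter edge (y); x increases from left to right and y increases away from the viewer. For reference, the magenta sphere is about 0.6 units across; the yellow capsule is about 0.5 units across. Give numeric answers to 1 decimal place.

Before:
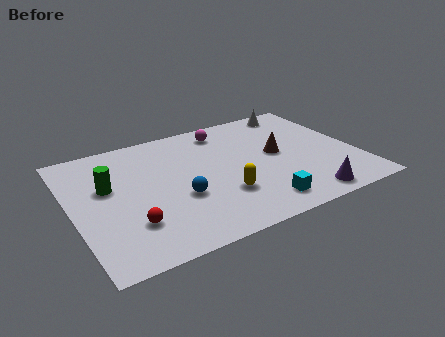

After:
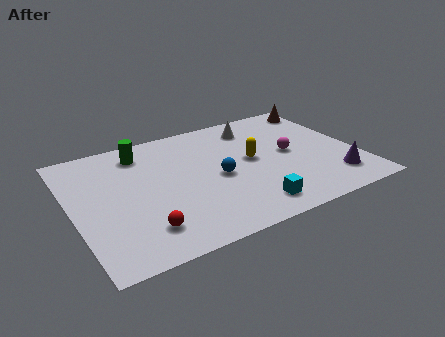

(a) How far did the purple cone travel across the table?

1.8

The purple cone was near (10.8, 1.1) before and (12.4, 2.0) after, so it travelled √(1.6² + 0.9²) ≈ 1.8 units.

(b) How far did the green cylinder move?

2.8

The green cylinder was near (1.8, 5.8) before and (3.7, 7.9) after, so it travelled √(1.9² + 2.1²) ≈ 2.8 units.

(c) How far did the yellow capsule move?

2.8

The yellow capsule was near (7.0, 2.9) before and (8.8, 5.1) after, so it travelled √(1.8² + 2.2²) ≈ 2.8 units.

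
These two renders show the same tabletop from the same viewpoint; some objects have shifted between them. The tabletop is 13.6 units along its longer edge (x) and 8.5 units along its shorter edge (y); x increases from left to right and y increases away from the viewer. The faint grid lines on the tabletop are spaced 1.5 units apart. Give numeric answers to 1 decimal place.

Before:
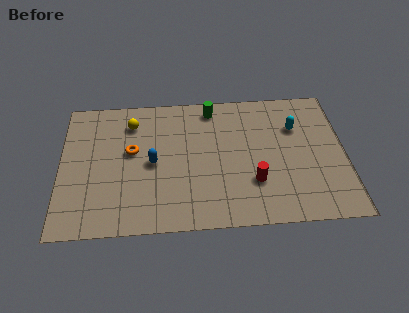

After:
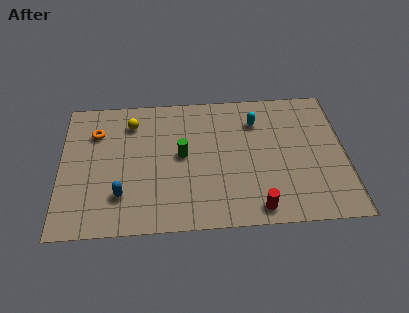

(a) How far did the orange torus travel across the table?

2.1

From (3.4, 4.9) to (1.7, 6.2), the orange torus covered √(1.7² + 1.3²) ≈ 2.1 units.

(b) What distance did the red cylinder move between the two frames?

1.6

The red cylinder moved from about (9.2, 2.6) to (9.3, 1.0), a distance of √(0.1² + 1.6²) ≈ 1.6.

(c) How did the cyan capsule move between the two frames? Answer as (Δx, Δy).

(-1.9, 0.5)

The cyan capsule was at about (11.3, 5.9) and moved to about (9.4, 6.4).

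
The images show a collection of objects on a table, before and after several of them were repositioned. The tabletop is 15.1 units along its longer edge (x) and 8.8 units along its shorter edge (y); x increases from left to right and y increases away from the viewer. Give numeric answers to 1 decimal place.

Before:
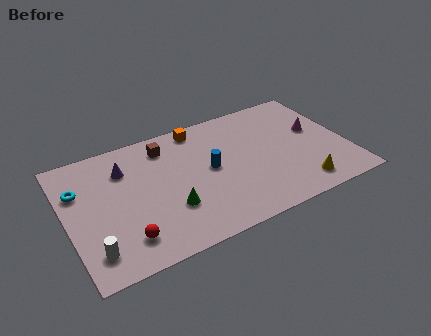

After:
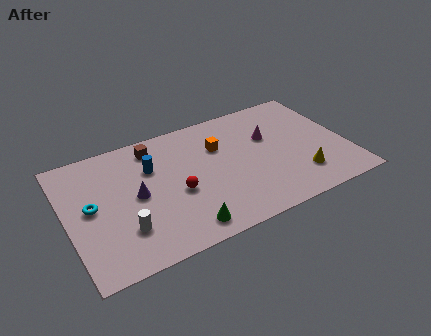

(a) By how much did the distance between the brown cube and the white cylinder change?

-1.6

The distance was about 7.1 in the first image and 5.5 in the second, so they moved 1.6 units closer together.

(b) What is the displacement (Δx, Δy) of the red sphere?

(3.0, 1.9)

From the two frames, the red sphere sits at roughly (2.8, 1.8) before and (5.8, 3.7) after.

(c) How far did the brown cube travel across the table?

0.6

The brown cube was near (5.6, 7.2) before and (5.0, 7.4) after, so it travelled √(0.6² + 0.2²) ≈ 0.6 units.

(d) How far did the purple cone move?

2.1

The purple cone moved from about (3.3, 6.5) to (3.7, 4.4), a distance of √(0.4² + 2.1²) ≈ 2.1.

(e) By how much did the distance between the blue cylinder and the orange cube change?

+0.5

Before: roughly 3.2 units apart; after: 3.7. That's 0.5 units further apart.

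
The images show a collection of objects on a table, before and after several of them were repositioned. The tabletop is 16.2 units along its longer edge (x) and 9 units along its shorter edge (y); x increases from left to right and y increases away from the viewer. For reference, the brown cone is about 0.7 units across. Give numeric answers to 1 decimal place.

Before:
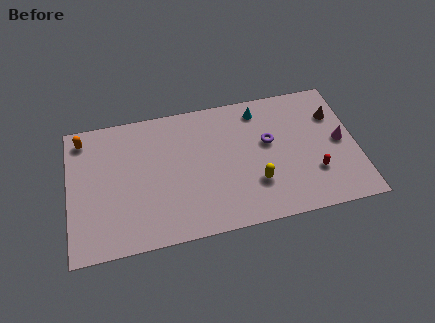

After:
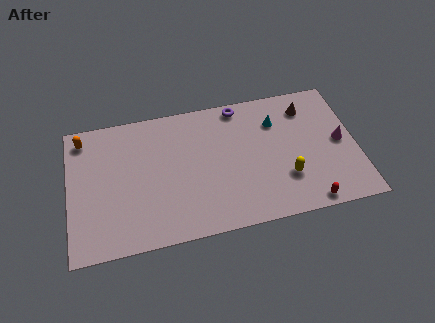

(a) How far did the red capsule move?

2.0

The red capsule was near (13.7, 2.7) before and (13.2, 0.8) after, so it travelled √(0.5² + 1.9²) ≈ 2.0 units.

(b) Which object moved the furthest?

the purple torus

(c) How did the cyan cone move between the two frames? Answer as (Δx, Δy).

(0.9, -1.0)

The cyan cone started near (10.9, 7.6) and ended near (11.8, 6.6).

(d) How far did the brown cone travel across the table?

1.7

The brown cone moved from about (15.1, 6.4) to (13.6, 7.2), a distance of √(1.5² + 0.8²) ≈ 1.7.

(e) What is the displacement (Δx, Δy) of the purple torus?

(-1.5, 2.8)

From the two frames, the purple torus sits at roughly (11.3, 5.3) before and (9.8, 8.1) after.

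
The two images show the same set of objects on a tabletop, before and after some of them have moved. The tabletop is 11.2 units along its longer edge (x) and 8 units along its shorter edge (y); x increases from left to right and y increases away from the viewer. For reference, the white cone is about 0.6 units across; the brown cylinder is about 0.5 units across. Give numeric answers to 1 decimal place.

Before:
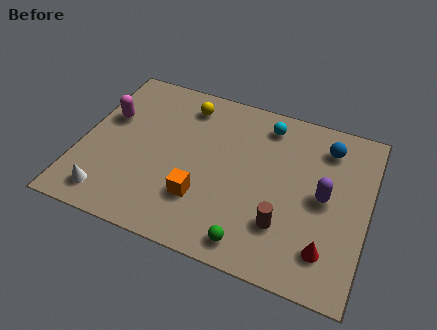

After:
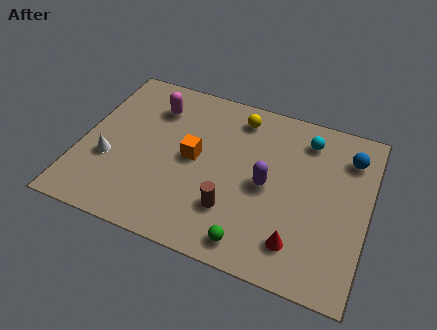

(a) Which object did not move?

the green sphere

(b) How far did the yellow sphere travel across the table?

2.1

The yellow sphere moved from about (3.8, 6.6) to (5.9, 6.7), a distance of √(2.1² + 0.1²) ≈ 2.1.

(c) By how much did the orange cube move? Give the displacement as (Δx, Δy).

(-0.5, 1.8)

From the two frames, the orange cube sits at roughly (4.9, 2.3) before and (4.4, 4.1) after.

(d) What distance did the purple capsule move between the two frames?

2.2

From (9.5, 4.0) to (7.3, 3.8), the purple capsule covered √(2.2² + 0.2²) ≈ 2.2 units.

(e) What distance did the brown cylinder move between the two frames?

2.0

The brown cylinder moved from about (8.1, 2.2) to (6.1, 2.2), a distance of √(2.0² + 0.0²) ≈ 2.0.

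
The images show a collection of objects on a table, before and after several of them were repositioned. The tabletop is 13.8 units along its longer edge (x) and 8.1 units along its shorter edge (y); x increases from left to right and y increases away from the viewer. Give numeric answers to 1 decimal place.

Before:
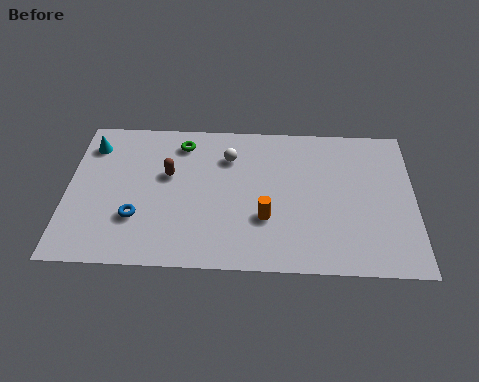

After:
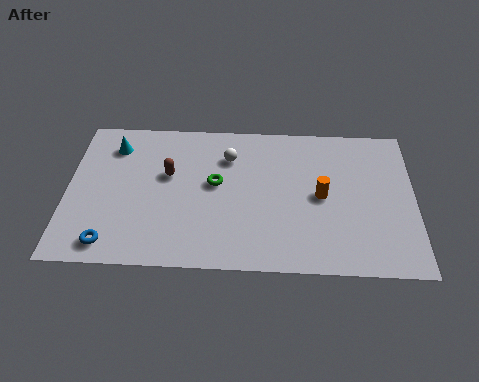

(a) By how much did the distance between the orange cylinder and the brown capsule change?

+1.7

Before: roughly 4.5 units apart; after: 6.2. That's 1.7 units further apart.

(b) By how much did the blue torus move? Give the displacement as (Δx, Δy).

(-1.0, -1.4)

The blue torus started near (2.8, 2.5) and ended near (1.8, 1.1).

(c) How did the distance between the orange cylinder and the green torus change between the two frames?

-1.0

They were about 5.2 units apart before and 4.2 after — 1.0 units closer together.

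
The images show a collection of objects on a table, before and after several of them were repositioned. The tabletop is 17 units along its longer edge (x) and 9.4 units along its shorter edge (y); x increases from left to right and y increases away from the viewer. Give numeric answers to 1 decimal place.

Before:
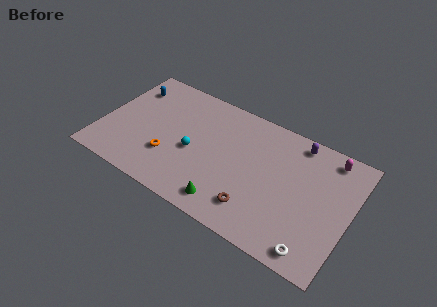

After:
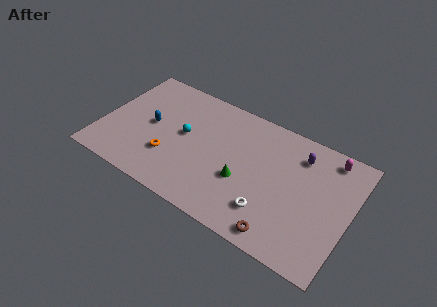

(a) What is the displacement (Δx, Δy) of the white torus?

(-3.2, 1.2)

From the two frames, the white torus sits at roughly (15.1, 1.1) before and (11.9, 2.3) after.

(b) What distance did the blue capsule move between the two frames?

3.1

The blue capsule moved from about (1.4, 7.2) to (3.3, 4.8), a distance of √(1.9² + 2.4²) ≈ 3.1.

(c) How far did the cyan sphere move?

1.3

The cyan sphere moved from about (6.4, 4.1) to (5.6, 5.1), a distance of √(0.8² + 1.0²) ≈ 1.3.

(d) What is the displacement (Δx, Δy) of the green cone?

(0.7, 2.2)

The green cone started near (9.2, 1.4) and ended near (9.9, 3.6).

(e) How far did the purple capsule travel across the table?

0.9

The purple capsule moved from about (13.0, 8.3) to (13.3, 7.4), a distance of √(0.3² + 0.9²) ≈ 0.9.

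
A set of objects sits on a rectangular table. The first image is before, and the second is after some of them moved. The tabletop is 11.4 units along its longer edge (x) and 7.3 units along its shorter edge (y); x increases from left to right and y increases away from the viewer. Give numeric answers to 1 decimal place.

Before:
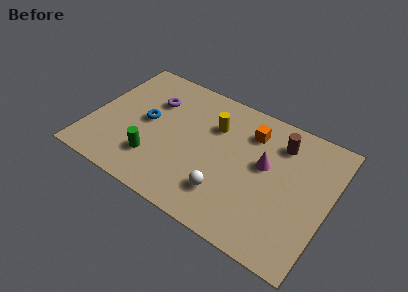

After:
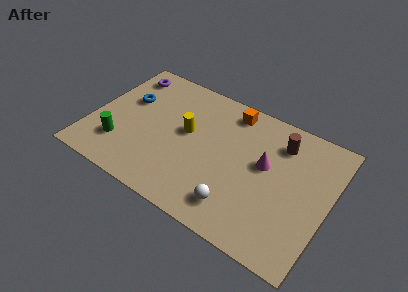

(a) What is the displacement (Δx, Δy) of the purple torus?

(-1.6, 1.0)

The purple torus was at about (2.7, 5.1) and moved to about (1.1, 6.1).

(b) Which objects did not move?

the magenta cone and the brown cylinder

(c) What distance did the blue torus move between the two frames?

1.4

The blue torus was near (2.6, 3.8) before and (1.5, 4.6) after, so it travelled √(1.1² + 0.8²) ≈ 1.4 units.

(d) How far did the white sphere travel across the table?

0.7

From (6.8, 1.8) to (7.4, 1.4), the white sphere covered √(0.6² + 0.4²) ≈ 0.7 units.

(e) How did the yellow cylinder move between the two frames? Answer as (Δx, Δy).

(-1.2, -1.0)

The yellow cylinder started near (5.7, 5.1) and ended near (4.5, 4.1).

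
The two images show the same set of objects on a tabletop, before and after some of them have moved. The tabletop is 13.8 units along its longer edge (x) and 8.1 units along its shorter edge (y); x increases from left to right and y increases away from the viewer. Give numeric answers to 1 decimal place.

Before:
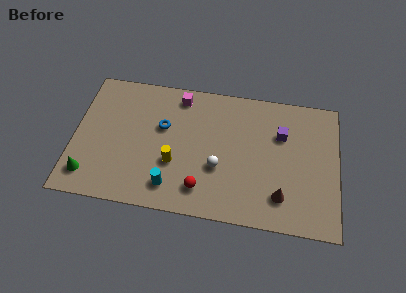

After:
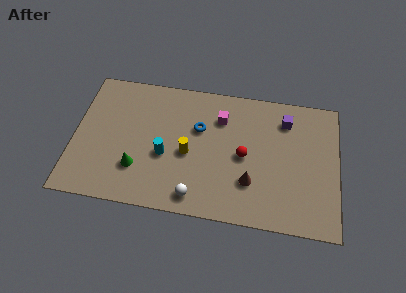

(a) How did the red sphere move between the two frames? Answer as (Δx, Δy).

(2.1, 2.3)

From the two frames, the red sphere sits at roughly (6.8, 1.6) before and (8.9, 3.9) after.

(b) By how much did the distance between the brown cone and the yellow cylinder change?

-2.2

Before: roughly 5.7 units apart; after: 3.5. That's 2.2 units closer together.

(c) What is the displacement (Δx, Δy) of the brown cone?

(-1.6, 0.6)

The brown cone started near (10.9, 1.8) and ended near (9.3, 2.4).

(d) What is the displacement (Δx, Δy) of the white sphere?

(-1.1, -1.9)

The white sphere was at about (7.6, 3.0) and moved to about (6.5, 1.1).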